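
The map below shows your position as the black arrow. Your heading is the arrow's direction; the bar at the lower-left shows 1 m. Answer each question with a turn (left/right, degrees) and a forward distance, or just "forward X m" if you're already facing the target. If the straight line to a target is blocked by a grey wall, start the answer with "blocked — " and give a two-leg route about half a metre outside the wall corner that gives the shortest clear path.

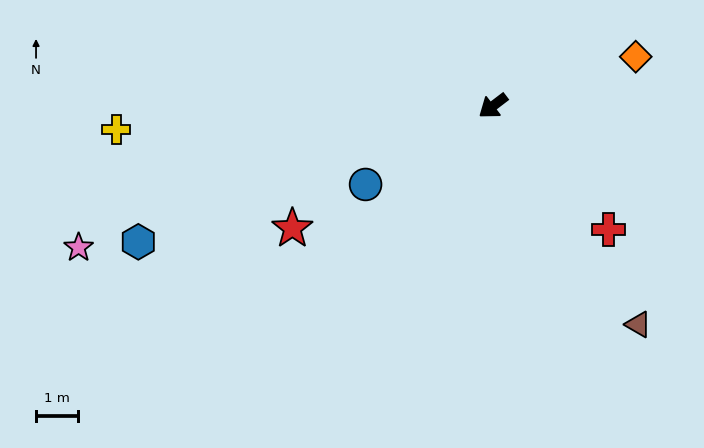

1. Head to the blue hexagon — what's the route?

turn right 16°, forward 9.0 m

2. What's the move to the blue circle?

turn right 6°, forward 3.5 m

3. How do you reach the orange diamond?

turn left 162°, forward 3.6 m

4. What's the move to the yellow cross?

turn right 34°, forward 8.9 m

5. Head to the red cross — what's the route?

turn left 96°, forward 4.0 m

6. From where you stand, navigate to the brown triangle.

turn left 86°, forward 6.2 m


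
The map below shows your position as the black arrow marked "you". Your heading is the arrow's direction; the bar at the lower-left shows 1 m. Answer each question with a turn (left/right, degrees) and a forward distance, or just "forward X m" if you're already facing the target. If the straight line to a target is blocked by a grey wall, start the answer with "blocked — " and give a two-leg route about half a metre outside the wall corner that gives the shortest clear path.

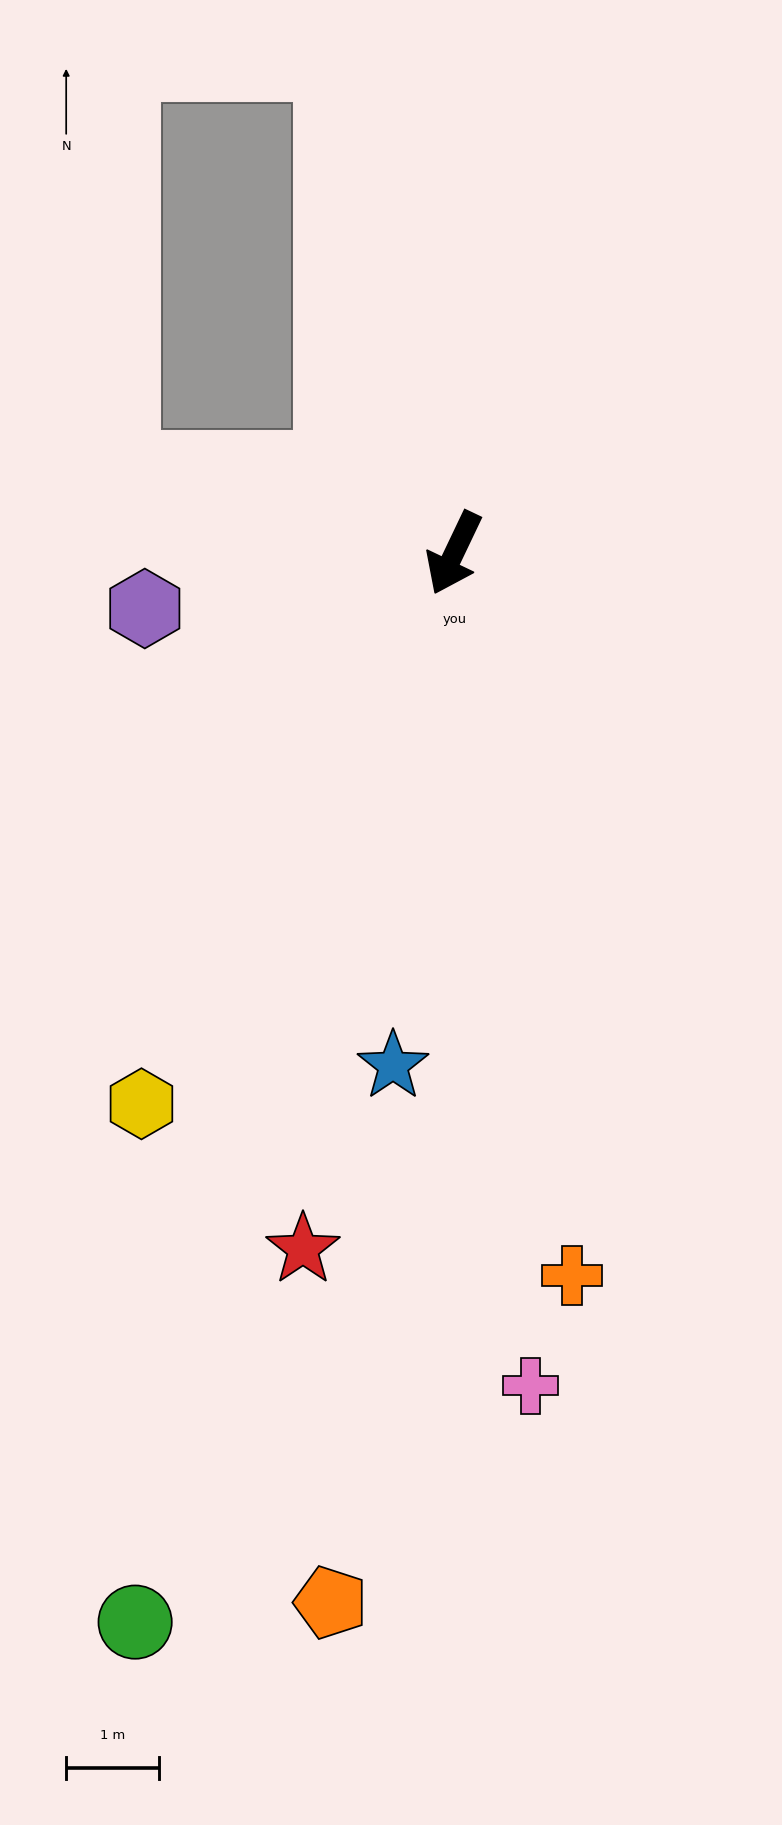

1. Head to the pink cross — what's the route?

turn left 31°, forward 9.0 m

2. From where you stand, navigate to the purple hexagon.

turn right 54°, forward 3.4 m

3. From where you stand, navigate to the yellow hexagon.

turn right 4°, forward 6.8 m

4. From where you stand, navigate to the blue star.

turn left 19°, forward 5.5 m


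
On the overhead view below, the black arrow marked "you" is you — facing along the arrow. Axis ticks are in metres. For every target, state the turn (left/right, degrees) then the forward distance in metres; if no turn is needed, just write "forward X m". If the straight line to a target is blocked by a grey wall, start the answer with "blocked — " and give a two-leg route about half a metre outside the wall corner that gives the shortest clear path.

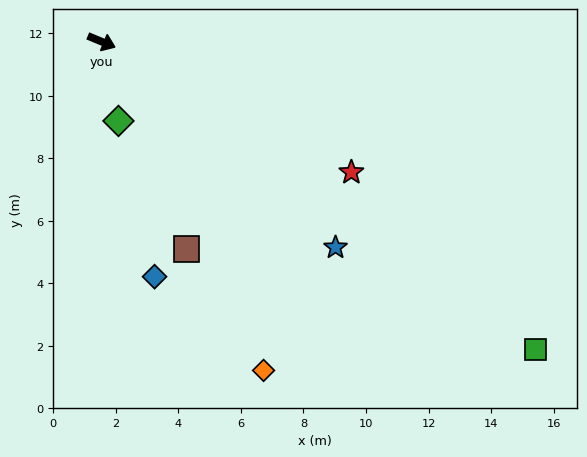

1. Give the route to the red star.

turn right 5°, forward 9.0 m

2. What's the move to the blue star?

turn right 19°, forward 10.0 m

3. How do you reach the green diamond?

turn right 56°, forward 2.6 m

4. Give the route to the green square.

turn right 13°, forward 17.0 m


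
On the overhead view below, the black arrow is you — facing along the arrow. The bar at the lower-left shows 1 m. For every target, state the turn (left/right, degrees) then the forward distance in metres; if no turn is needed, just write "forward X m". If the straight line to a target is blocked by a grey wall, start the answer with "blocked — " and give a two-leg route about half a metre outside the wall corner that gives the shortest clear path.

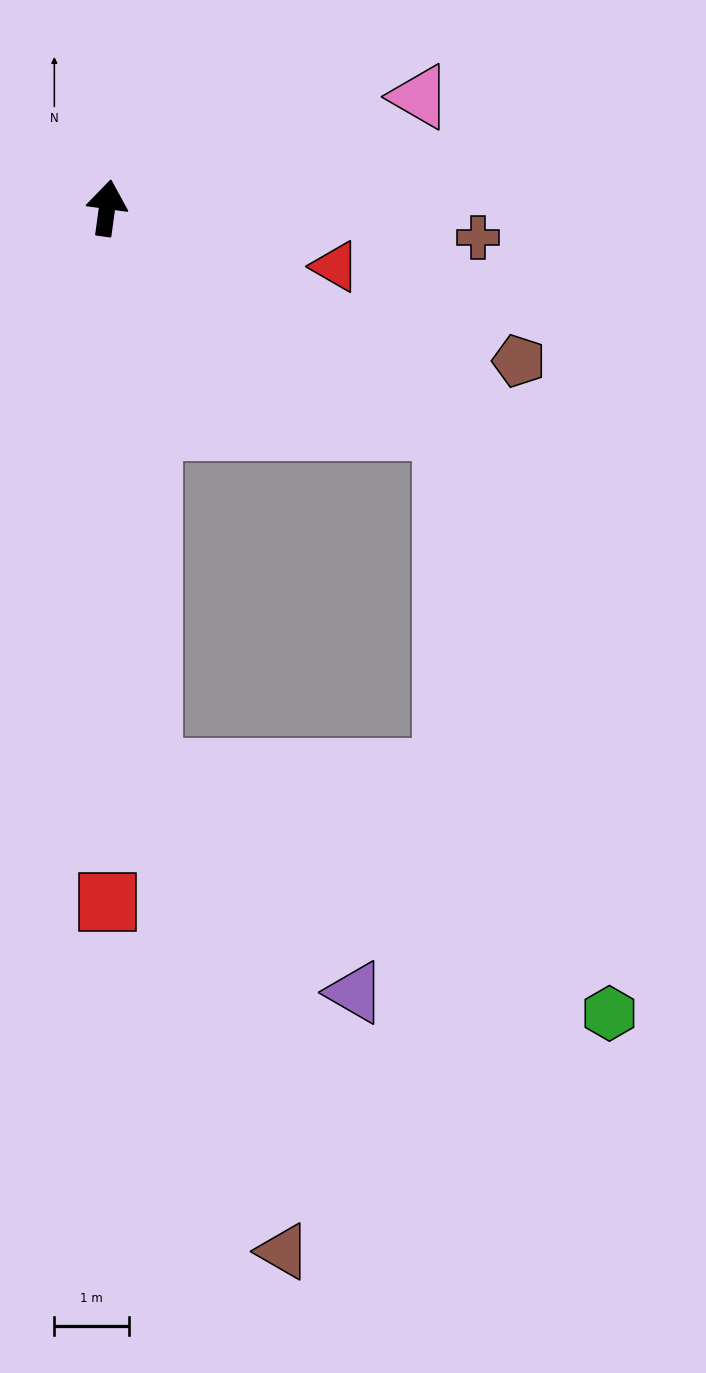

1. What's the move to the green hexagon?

blocked — turn right 115°, forward 5.4 m, then turn right 42°, forward 8.1 m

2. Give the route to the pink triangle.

turn right 63°, forward 4.4 m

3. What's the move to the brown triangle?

blocked — turn right 168°, forward 7.5 m, then turn left 11°, forward 6.7 m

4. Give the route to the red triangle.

turn right 97°, forward 3.1 m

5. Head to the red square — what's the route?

turn right 172°, forward 9.3 m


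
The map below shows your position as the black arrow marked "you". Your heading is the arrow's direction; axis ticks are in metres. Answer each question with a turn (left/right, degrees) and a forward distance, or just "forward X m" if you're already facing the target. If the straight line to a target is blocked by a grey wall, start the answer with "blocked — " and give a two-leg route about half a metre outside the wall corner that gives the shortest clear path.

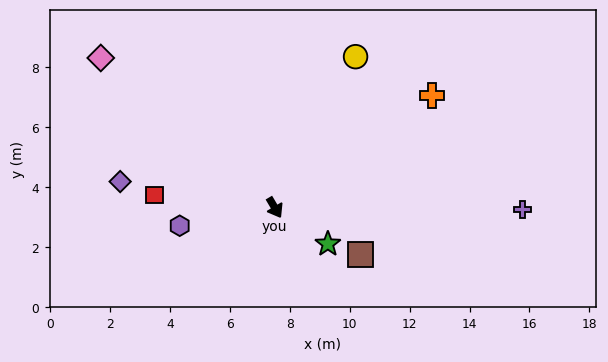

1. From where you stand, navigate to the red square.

turn right 127°, forward 4.0 m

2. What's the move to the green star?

turn left 25°, forward 2.1 m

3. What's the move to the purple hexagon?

turn right 110°, forward 3.2 m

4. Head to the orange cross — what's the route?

turn left 95°, forward 6.4 m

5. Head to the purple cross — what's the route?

turn left 59°, forward 8.3 m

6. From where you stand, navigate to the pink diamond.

turn right 161°, forward 7.7 m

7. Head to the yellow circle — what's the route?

turn left 121°, forward 5.7 m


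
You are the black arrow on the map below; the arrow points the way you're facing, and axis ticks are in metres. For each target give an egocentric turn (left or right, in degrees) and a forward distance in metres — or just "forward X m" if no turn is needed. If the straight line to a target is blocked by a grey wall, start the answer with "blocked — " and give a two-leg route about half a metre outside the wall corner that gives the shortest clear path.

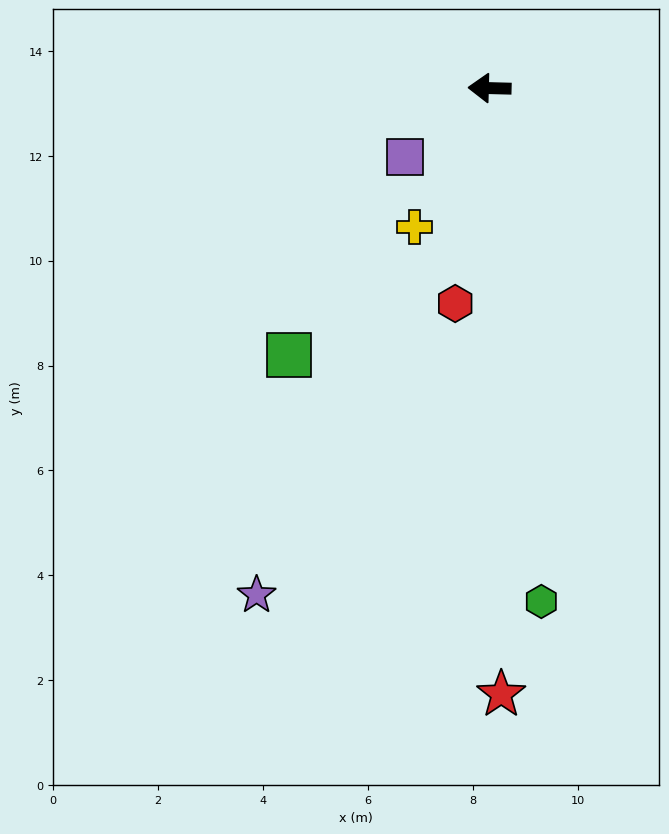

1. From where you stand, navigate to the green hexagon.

turn left 97°, forward 9.8 m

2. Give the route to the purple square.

turn left 41°, forward 2.1 m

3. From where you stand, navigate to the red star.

turn left 93°, forward 11.6 m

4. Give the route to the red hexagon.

turn left 82°, forward 4.2 m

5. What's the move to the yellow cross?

turn left 63°, forward 3.0 m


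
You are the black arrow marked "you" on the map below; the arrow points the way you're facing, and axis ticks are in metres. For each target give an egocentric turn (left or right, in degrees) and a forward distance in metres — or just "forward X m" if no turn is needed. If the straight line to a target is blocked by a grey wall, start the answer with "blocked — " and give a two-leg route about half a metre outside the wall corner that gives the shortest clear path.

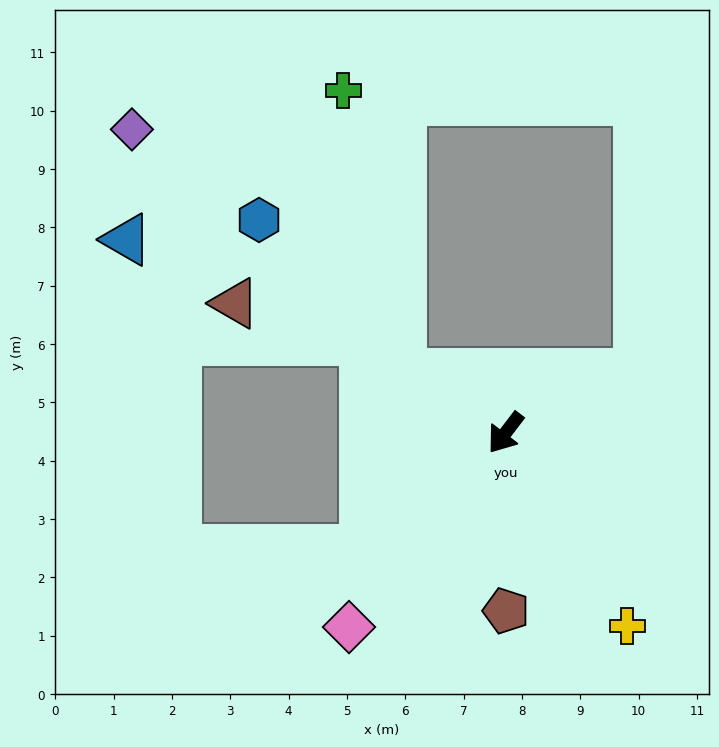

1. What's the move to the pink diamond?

forward 4.3 m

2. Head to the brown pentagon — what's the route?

turn left 38°, forward 3.0 m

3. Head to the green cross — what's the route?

blocked — turn right 83°, forward 2.1 m, then turn right 48°, forward 4.9 m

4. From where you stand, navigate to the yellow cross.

turn left 70°, forward 3.9 m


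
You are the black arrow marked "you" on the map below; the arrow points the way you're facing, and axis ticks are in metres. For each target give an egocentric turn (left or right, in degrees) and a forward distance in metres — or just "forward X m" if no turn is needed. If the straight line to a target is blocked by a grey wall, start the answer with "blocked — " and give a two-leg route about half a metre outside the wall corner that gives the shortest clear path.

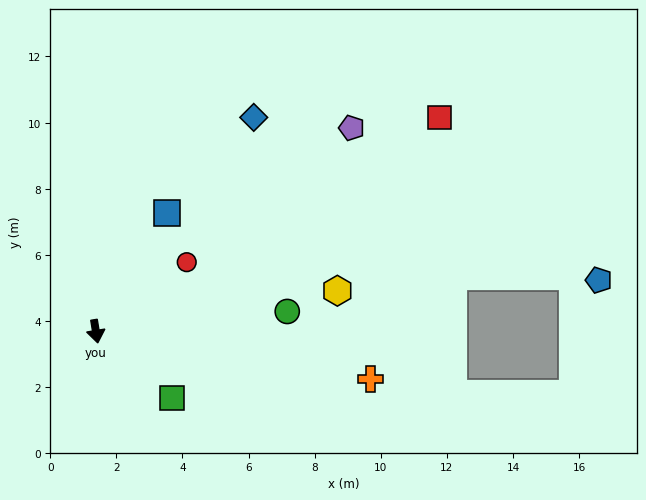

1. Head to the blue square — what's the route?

turn left 140°, forward 4.2 m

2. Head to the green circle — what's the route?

turn left 87°, forward 5.8 m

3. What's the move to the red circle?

turn left 118°, forward 3.5 m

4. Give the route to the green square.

turn left 39°, forward 3.1 m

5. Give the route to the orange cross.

turn left 71°, forward 8.4 m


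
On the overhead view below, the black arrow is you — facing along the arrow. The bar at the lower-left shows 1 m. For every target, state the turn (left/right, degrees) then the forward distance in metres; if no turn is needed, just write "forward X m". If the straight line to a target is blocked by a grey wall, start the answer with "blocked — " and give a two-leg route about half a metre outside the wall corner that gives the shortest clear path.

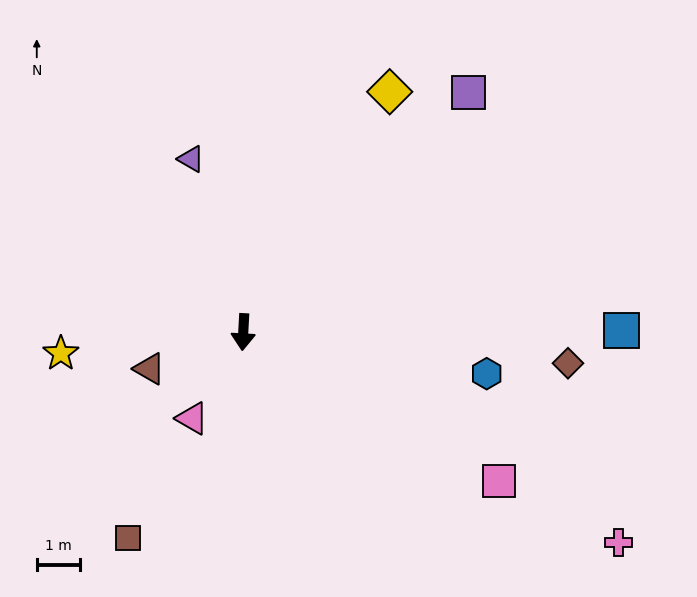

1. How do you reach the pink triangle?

turn right 28°, forward 2.3 m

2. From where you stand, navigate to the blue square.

turn left 93°, forward 8.8 m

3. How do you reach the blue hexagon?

turn left 83°, forward 5.8 m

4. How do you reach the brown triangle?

turn right 66°, forward 2.4 m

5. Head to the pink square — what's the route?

turn left 63°, forward 6.9 m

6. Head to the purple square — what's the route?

turn left 140°, forward 7.7 m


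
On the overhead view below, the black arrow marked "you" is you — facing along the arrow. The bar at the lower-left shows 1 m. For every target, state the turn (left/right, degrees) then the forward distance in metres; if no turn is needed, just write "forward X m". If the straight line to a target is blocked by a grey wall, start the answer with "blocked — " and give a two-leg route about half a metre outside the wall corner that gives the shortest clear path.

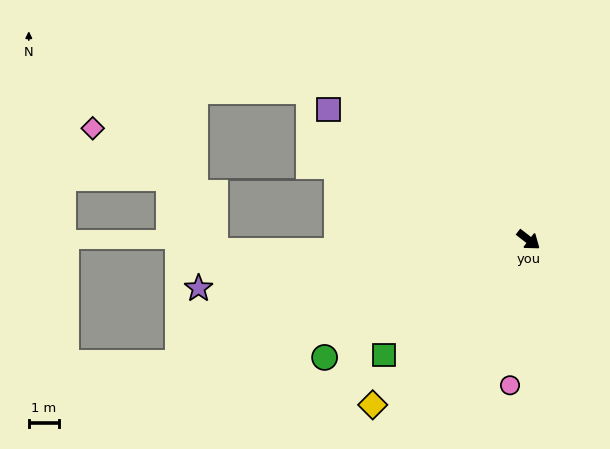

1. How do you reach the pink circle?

turn right 59°, forward 4.8 m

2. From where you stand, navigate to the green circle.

turn right 112°, forward 7.7 m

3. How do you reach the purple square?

turn right 175°, forward 7.8 m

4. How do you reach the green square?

turn right 104°, forward 6.0 m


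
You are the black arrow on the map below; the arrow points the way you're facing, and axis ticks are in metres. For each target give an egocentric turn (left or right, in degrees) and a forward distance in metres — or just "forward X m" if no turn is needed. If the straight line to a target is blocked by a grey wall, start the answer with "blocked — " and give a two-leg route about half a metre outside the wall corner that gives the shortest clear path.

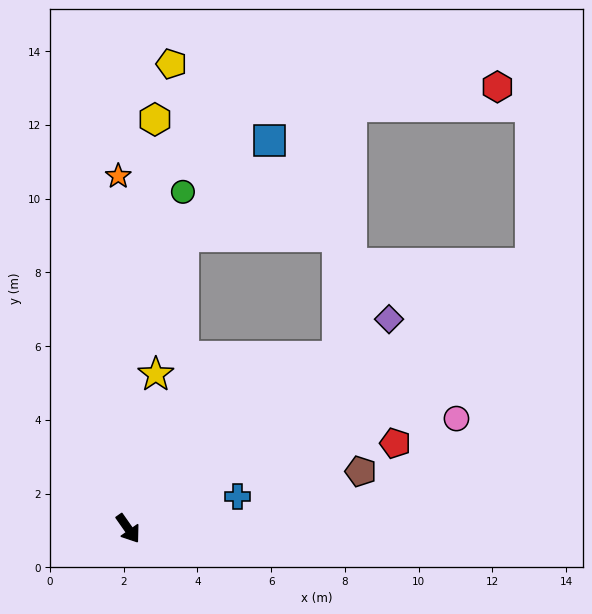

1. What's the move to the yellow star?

turn left 135°, forward 4.3 m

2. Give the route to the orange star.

turn left 147°, forward 9.6 m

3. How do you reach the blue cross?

turn left 71°, forward 3.1 m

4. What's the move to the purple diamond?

turn left 94°, forward 9.1 m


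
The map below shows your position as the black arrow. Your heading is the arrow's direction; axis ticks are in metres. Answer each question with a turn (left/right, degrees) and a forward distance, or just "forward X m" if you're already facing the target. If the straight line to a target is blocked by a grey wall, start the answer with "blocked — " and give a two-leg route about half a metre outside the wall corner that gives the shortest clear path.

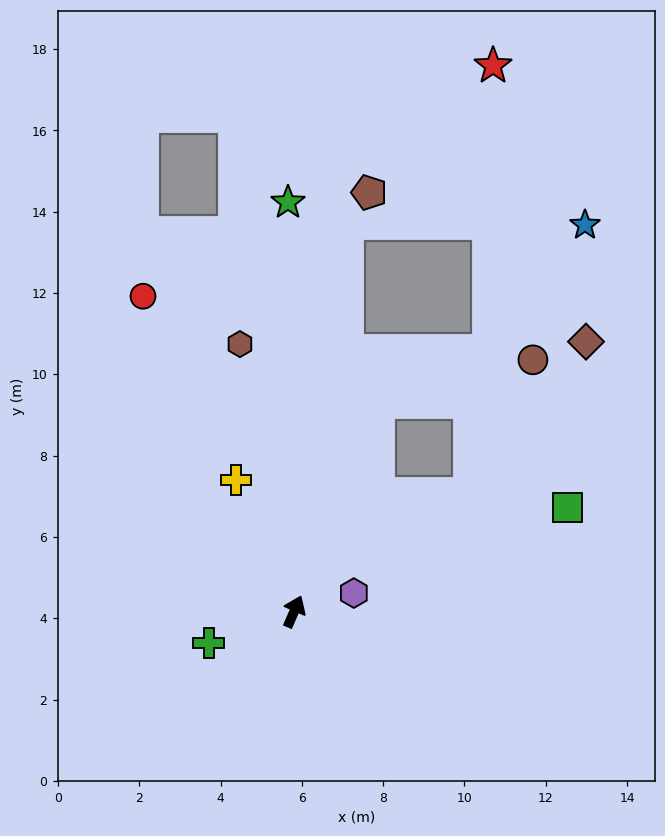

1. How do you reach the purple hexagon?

turn right 49°, forward 1.5 m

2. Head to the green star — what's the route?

turn left 24°, forward 10.1 m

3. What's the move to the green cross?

turn left 134°, forward 2.2 m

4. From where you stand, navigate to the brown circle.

blocked — forward 5.5 m, then turn right 51°, forward 4.0 m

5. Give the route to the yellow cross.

turn left 47°, forward 3.5 m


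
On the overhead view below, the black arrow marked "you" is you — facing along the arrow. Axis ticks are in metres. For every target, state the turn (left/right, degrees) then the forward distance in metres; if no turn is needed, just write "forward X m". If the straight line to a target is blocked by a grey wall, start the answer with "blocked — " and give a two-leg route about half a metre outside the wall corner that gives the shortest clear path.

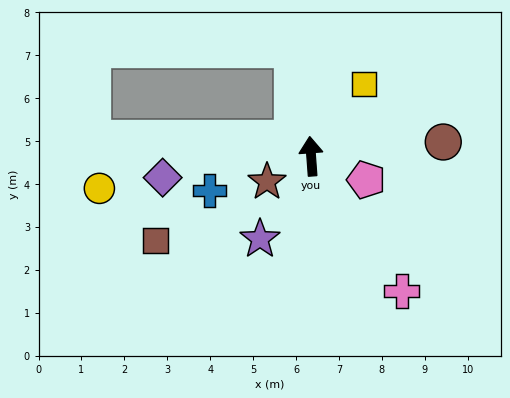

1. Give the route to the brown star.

turn left 116°, forward 1.2 m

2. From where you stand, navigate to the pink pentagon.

turn right 117°, forward 1.4 m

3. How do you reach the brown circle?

turn right 88°, forward 3.1 m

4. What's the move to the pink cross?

turn right 150°, forward 3.8 m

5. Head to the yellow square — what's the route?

turn right 40°, forward 2.1 m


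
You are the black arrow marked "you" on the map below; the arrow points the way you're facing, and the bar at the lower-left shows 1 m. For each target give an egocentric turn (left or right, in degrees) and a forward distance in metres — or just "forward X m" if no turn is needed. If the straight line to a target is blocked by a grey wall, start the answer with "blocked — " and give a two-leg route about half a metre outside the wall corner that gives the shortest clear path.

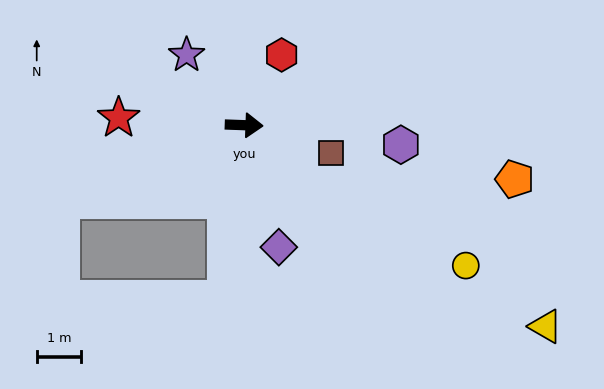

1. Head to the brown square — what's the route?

turn right 16°, forward 2.1 m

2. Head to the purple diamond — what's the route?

turn right 72°, forward 2.9 m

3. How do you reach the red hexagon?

turn left 64°, forward 1.8 m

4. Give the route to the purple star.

turn left 131°, forward 2.1 m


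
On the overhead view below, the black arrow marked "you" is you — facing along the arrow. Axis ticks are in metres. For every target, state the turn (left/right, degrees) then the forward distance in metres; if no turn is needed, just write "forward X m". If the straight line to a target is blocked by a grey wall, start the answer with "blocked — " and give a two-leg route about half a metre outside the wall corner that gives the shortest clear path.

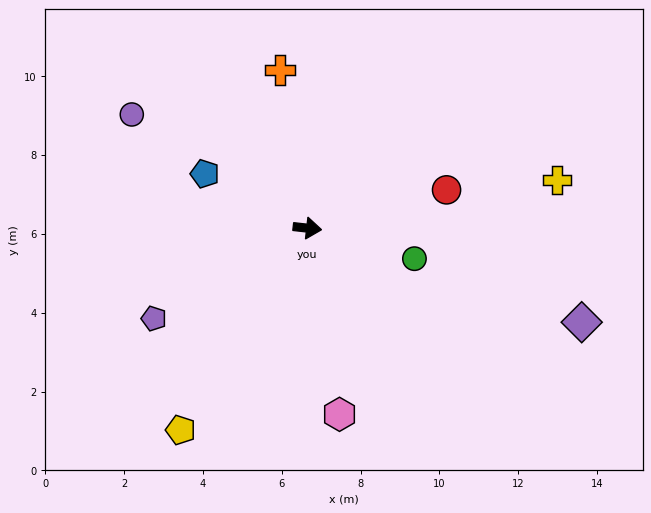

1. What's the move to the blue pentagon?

turn left 158°, forward 2.9 m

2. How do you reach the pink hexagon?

turn right 74°, forward 4.8 m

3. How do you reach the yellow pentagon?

turn right 116°, forward 6.0 m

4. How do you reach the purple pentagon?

turn right 143°, forward 4.5 m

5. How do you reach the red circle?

turn left 22°, forward 3.7 m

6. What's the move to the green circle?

turn right 10°, forward 2.8 m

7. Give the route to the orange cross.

turn left 106°, forward 4.1 m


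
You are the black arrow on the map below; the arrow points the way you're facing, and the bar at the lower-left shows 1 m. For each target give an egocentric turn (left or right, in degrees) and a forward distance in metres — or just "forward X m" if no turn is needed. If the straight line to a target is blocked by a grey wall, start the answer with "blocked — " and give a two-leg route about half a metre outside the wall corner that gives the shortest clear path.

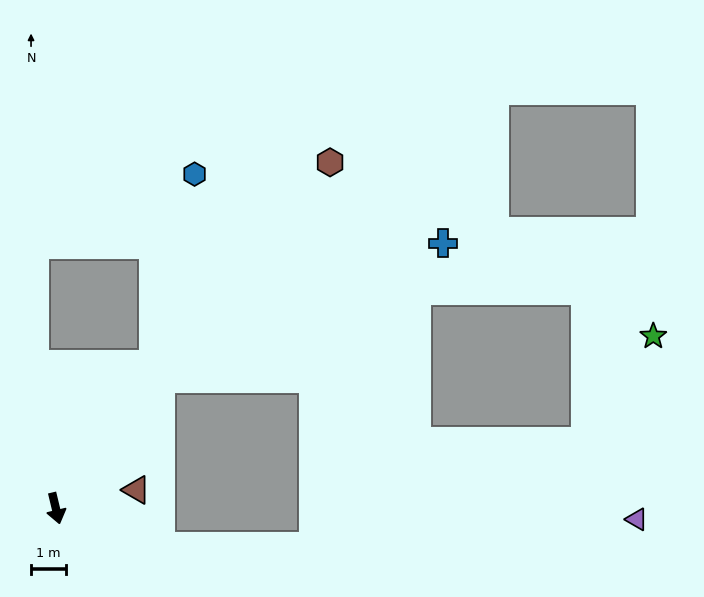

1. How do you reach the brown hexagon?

turn left 128°, forward 12.7 m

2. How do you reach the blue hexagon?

blocked — turn left 132°, forward 5.0 m, then turn left 23°, forward 5.6 m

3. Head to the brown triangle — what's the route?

turn left 89°, forward 2.4 m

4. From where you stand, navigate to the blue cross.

blocked — turn left 128°, forward 4.8 m, then turn right 26°, forward 9.0 m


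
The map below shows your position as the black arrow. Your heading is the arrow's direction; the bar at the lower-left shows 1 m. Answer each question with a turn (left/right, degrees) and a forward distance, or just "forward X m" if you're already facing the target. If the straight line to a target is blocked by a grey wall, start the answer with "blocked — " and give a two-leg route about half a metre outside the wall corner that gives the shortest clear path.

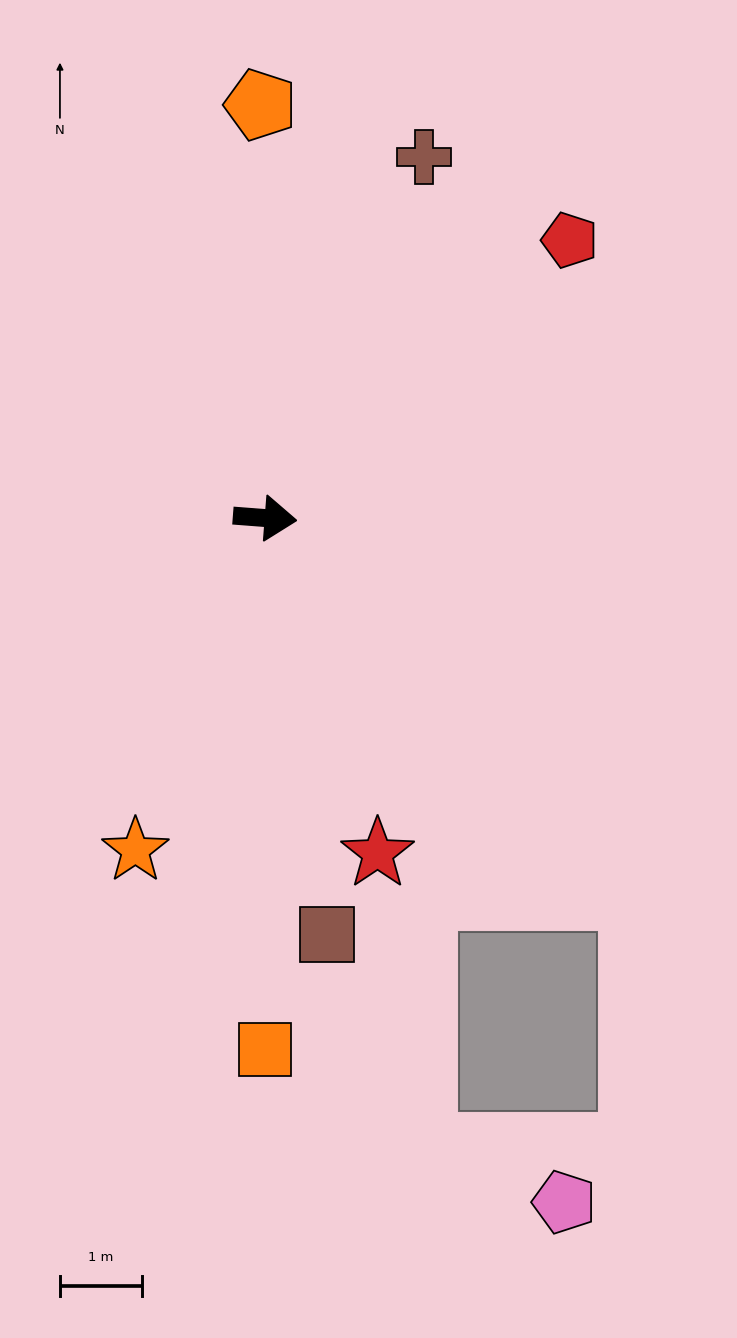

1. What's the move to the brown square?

turn right 77°, forward 5.1 m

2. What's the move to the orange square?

turn right 86°, forward 6.5 m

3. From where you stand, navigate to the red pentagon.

turn left 47°, forward 5.0 m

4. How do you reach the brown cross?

turn left 71°, forward 4.8 m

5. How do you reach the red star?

turn right 67°, forward 4.3 m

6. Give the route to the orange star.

turn right 107°, forward 4.3 m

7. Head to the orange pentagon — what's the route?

turn left 95°, forward 5.0 m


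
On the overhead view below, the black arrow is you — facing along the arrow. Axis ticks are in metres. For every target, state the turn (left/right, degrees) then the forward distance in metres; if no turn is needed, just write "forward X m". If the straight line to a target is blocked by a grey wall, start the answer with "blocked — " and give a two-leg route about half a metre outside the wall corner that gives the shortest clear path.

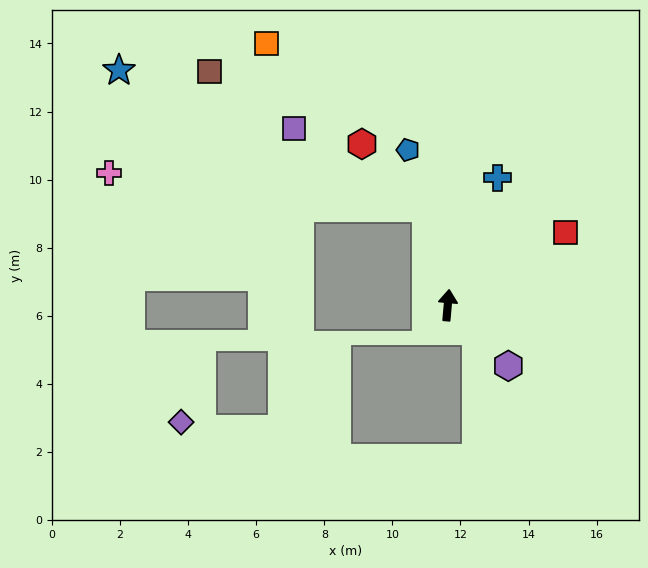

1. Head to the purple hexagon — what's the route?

turn right 130°, forward 2.5 m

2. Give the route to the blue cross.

turn right 16°, forward 4.0 m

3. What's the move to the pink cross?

blocked — turn left 17°, forward 2.9 m, then turn left 72°, forward 9.4 m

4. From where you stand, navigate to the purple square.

blocked — turn left 17°, forward 2.9 m, then turn left 47°, forward 4.5 m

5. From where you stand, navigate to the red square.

turn right 53°, forward 4.1 m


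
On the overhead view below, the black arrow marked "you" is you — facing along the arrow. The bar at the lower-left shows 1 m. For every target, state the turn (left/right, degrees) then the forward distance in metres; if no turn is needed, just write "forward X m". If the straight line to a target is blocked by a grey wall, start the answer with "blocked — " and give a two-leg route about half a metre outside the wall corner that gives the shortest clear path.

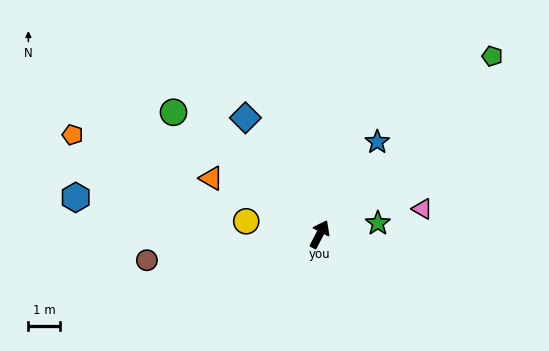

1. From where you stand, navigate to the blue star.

turn right 5°, forward 3.4 m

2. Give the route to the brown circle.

turn left 126°, forward 5.5 m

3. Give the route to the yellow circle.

turn left 107°, forward 2.4 m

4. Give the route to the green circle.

turn left 78°, forward 6.0 m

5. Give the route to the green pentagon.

turn right 17°, forward 7.8 m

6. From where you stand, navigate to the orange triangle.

turn left 90°, forward 3.9 m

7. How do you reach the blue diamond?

turn left 60°, forward 4.4 m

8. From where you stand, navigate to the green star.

turn right 52°, forward 1.9 m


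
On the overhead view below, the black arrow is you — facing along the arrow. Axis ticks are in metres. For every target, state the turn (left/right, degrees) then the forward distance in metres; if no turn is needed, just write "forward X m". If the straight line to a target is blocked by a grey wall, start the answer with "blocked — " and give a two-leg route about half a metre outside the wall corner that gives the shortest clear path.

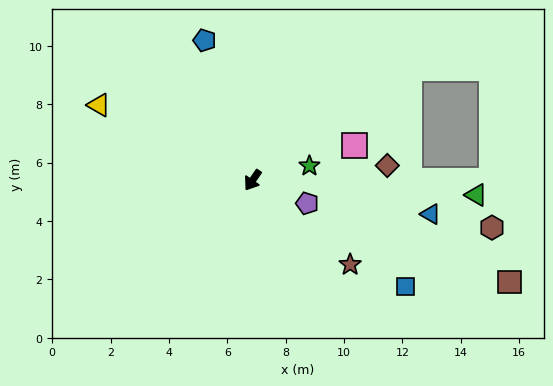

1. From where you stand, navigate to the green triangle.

turn left 121°, forward 7.7 m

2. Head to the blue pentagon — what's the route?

turn right 126°, forward 5.1 m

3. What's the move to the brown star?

turn left 84°, forward 4.4 m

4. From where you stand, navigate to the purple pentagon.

turn left 102°, forward 2.0 m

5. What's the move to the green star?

turn left 139°, forward 2.0 m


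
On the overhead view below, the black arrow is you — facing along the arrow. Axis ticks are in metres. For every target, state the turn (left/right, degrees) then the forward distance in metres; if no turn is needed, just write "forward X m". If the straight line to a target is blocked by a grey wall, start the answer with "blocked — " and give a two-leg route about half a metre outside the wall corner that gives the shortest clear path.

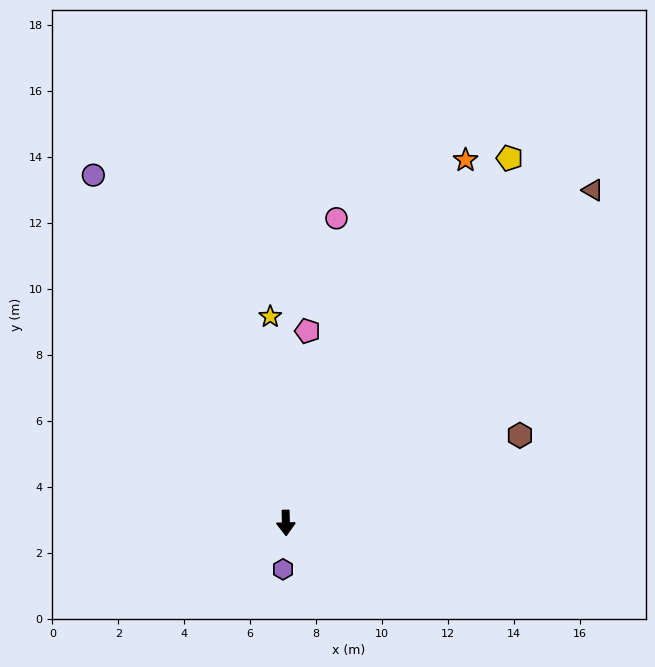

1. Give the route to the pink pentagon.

turn left 172°, forward 5.9 m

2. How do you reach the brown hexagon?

turn left 109°, forward 7.6 m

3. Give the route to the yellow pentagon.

turn left 147°, forward 13.0 m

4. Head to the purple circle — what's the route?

turn right 152°, forward 12.1 m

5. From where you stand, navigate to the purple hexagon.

turn right 5°, forward 1.4 m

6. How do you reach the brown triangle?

turn left 136°, forward 13.7 m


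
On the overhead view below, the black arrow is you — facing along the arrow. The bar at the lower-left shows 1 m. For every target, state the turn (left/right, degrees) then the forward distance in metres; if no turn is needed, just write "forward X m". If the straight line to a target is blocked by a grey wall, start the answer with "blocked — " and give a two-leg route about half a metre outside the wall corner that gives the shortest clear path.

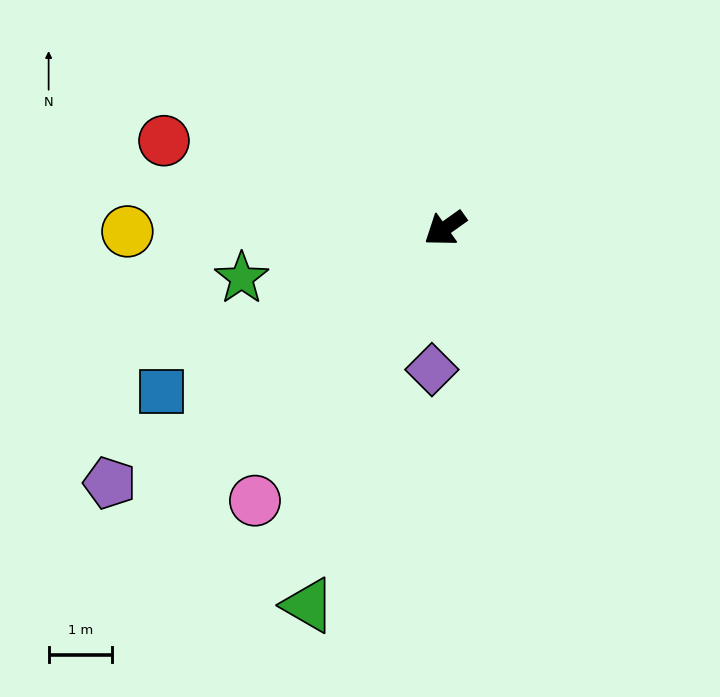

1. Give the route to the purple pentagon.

forward 6.6 m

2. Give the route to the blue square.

turn right 6°, forward 5.1 m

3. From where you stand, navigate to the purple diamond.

turn left 49°, forward 2.2 m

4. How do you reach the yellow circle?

turn right 35°, forward 5.0 m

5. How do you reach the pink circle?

turn left 20°, forward 5.2 m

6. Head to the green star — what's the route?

turn right 22°, forward 3.3 m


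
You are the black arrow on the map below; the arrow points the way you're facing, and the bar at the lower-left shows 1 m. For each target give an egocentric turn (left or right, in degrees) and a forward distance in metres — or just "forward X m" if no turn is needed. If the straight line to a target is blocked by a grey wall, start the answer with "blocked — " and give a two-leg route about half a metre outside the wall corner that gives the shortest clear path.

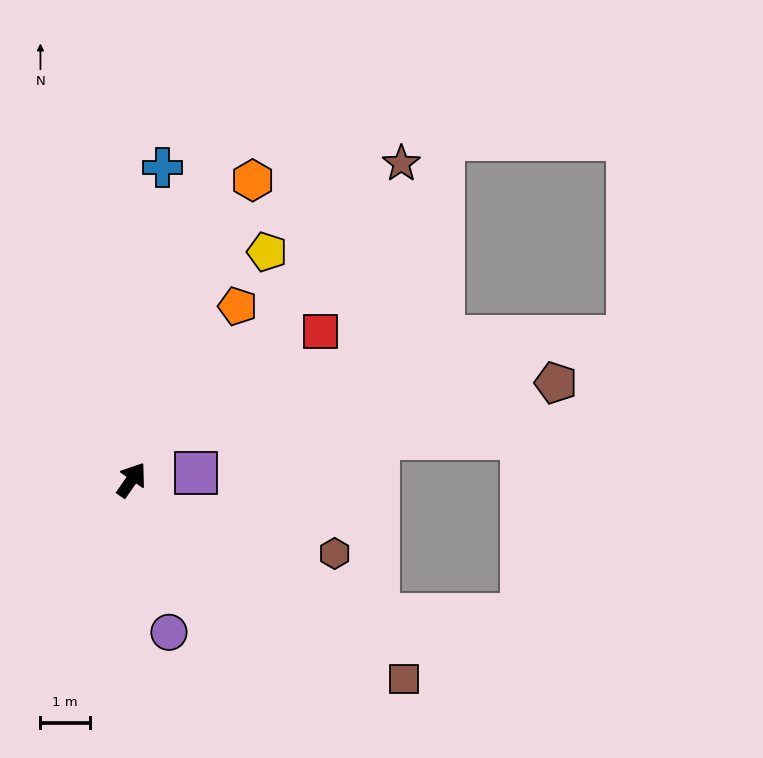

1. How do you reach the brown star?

turn right 6°, forward 8.4 m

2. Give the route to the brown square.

turn right 91°, forward 6.8 m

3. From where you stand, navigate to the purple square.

turn right 49°, forward 1.3 m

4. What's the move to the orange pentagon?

turn left 3°, forward 4.1 m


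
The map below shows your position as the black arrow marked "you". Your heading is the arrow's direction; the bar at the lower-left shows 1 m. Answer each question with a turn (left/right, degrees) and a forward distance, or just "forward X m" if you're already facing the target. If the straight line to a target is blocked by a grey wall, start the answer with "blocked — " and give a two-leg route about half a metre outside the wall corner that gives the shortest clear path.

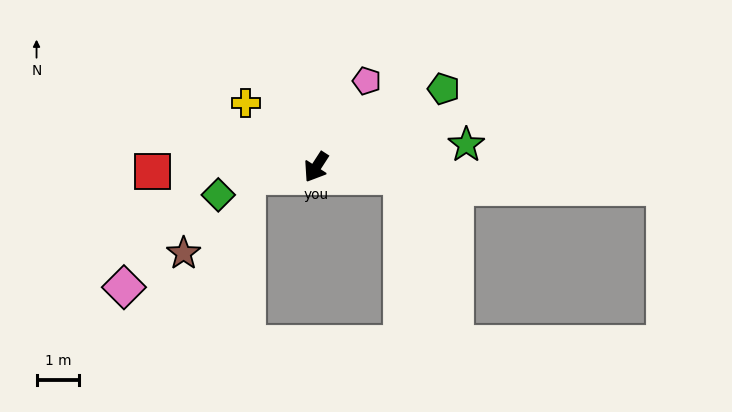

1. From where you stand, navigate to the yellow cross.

turn right 100°, forward 2.2 m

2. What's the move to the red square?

turn right 55°, forward 3.8 m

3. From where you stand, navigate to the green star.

turn left 131°, forward 3.6 m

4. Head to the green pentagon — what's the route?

turn left 154°, forward 3.5 m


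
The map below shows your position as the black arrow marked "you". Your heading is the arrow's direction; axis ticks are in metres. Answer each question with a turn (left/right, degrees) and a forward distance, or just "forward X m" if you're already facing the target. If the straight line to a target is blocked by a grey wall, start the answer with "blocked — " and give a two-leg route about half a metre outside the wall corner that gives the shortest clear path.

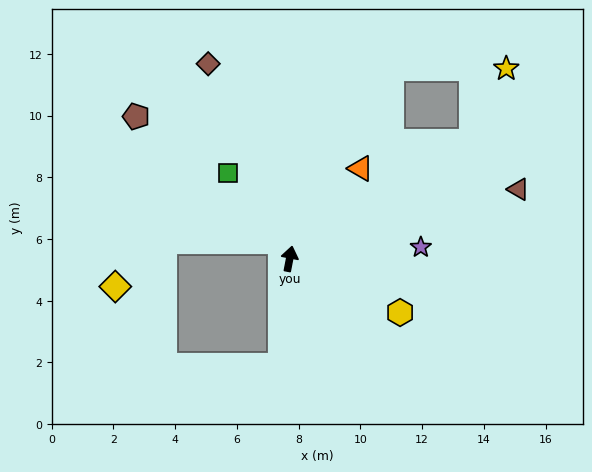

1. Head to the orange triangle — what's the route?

turn right 27°, forward 3.7 m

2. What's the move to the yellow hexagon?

turn right 105°, forward 4.0 m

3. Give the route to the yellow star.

blocked — turn right 46°, forward 7.0 m, then turn left 32°, forward 2.6 m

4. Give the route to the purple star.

turn right 74°, forward 4.3 m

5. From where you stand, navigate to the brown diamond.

turn left 34°, forward 6.8 m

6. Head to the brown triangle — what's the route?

turn right 62°, forward 7.7 m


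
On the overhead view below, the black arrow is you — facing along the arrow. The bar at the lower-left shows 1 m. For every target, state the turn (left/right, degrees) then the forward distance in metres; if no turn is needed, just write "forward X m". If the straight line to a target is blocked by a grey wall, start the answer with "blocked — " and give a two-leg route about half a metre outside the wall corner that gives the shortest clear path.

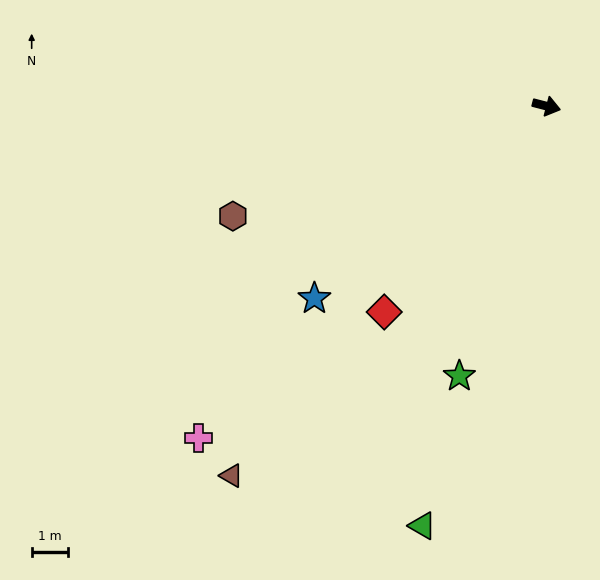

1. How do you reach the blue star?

turn right 126°, forward 8.3 m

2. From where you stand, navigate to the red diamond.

turn right 114°, forward 7.2 m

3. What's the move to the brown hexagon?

turn right 146°, forward 9.1 m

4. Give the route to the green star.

turn right 93°, forward 7.8 m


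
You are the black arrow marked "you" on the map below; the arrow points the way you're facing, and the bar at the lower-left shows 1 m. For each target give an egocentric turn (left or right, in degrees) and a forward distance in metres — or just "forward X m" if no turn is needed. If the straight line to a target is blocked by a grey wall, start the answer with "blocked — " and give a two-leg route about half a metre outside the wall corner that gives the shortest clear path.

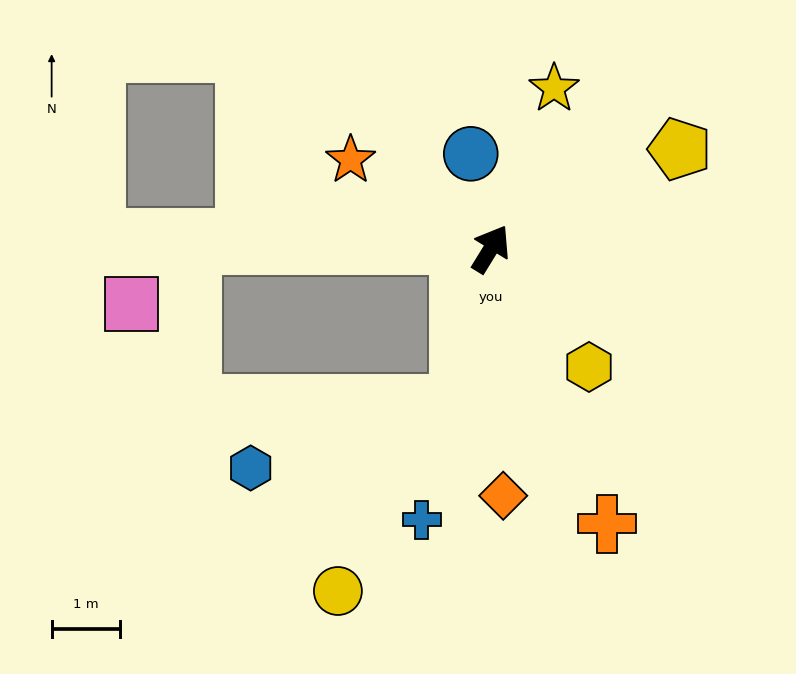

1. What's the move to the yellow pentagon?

turn right 31°, forward 3.1 m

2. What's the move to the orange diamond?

turn right 146°, forward 3.6 m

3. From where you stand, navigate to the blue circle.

turn left 44°, forward 1.4 m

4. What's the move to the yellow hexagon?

turn right 109°, forward 2.2 m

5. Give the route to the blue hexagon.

blocked — turn right 160°, forward 2.3 m, then turn right 61°, forward 3.2 m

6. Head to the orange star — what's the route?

turn left 89°, forward 2.4 m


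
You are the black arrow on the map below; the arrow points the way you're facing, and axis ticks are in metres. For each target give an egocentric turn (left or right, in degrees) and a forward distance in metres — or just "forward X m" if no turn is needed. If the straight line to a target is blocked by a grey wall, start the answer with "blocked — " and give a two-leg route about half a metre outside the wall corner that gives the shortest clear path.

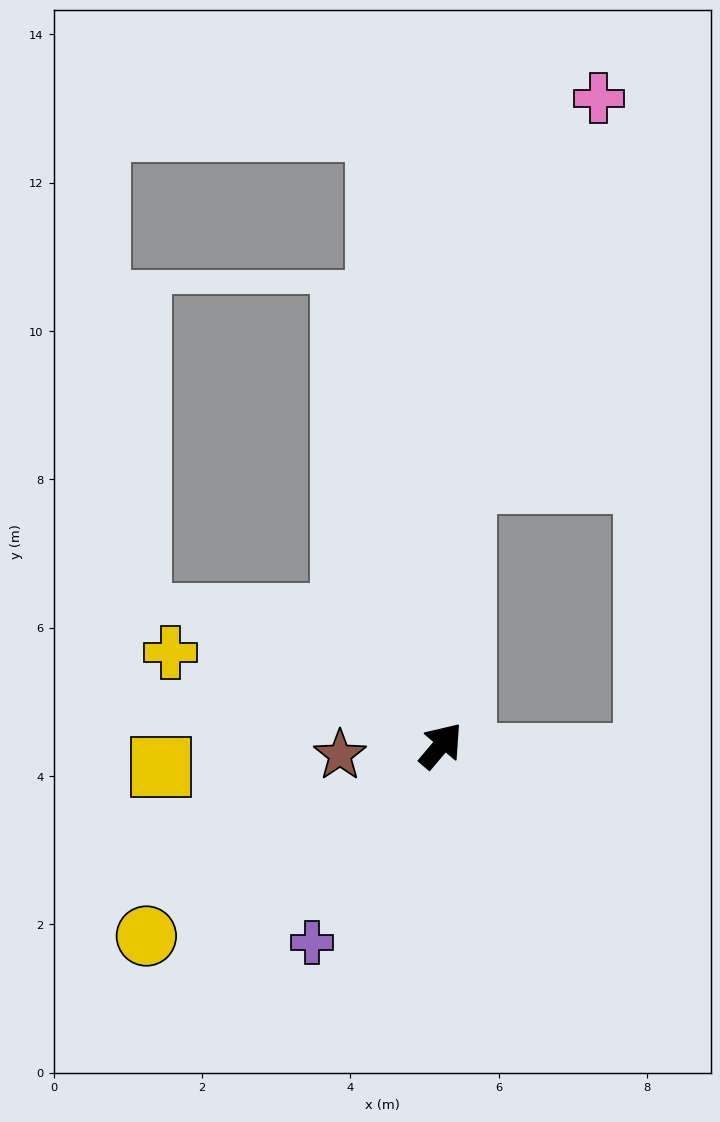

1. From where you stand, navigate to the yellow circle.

turn left 163°, forward 4.7 m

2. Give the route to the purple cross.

turn right 173°, forward 3.2 m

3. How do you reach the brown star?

turn left 136°, forward 1.4 m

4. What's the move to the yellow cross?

turn left 111°, forward 3.9 m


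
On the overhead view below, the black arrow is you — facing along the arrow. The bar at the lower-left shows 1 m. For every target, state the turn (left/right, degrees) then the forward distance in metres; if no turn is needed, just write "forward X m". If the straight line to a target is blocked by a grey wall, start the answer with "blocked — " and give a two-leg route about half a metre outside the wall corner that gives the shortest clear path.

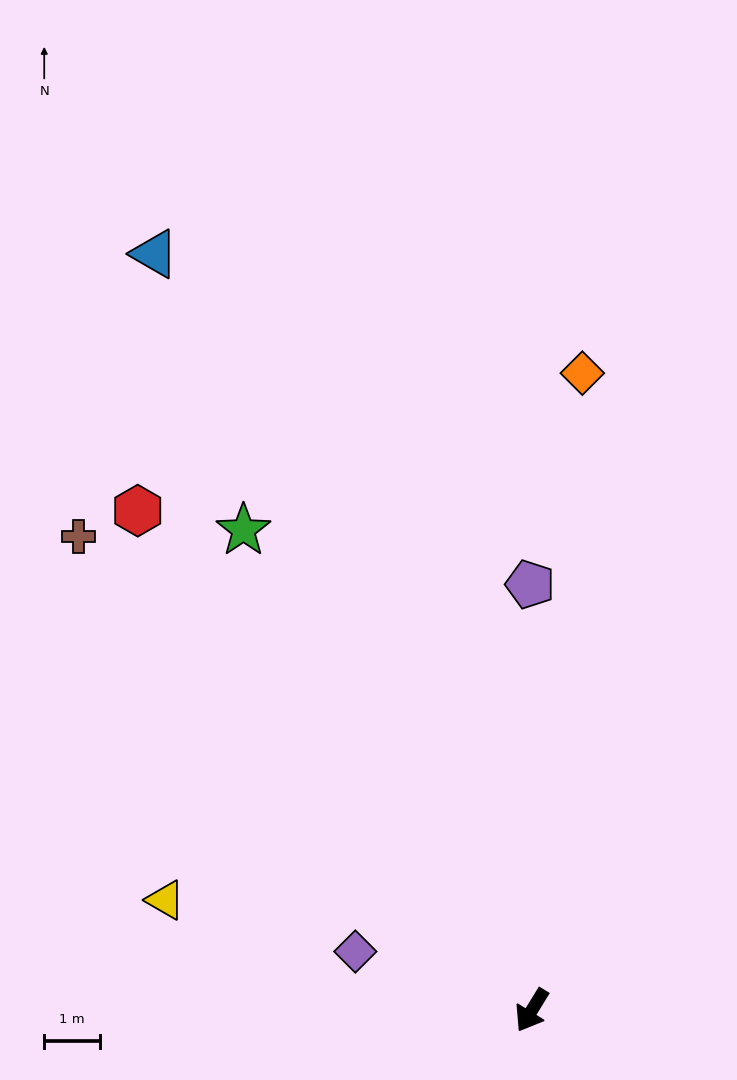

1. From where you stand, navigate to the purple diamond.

turn right 77°, forward 3.3 m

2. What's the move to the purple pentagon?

turn right 148°, forward 7.6 m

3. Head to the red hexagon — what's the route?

turn right 110°, forward 11.3 m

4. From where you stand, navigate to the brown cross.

turn right 105°, forward 11.7 m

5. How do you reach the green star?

turn right 117°, forward 10.0 m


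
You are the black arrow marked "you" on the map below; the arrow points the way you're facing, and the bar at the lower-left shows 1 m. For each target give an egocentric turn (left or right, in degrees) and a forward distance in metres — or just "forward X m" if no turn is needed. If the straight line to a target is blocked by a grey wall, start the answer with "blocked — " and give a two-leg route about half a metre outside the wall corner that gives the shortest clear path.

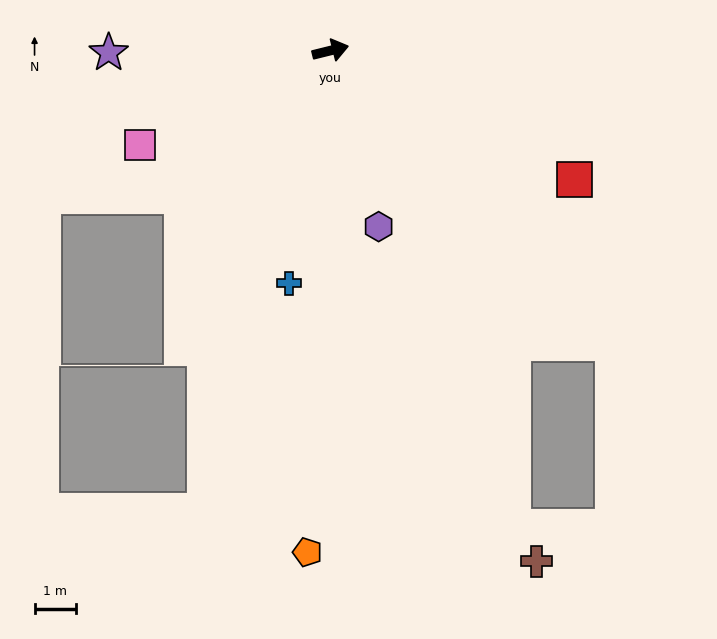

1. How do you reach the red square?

turn right 42°, forward 6.7 m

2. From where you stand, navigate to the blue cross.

turn right 114°, forward 5.8 m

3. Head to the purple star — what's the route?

turn left 167°, forward 5.4 m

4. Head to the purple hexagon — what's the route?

turn right 89°, forward 4.5 m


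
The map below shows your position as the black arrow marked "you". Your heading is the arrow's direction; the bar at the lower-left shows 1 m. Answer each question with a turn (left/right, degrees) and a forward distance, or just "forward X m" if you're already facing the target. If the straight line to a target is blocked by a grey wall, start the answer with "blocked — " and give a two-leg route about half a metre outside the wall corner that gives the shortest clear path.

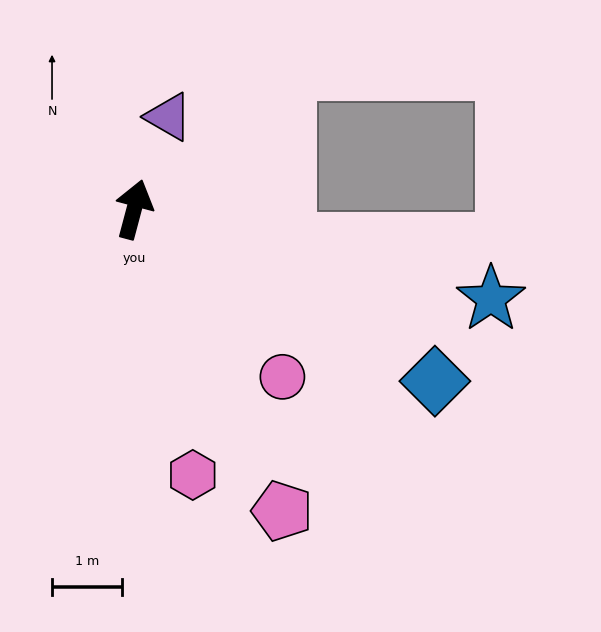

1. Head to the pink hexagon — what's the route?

turn right 153°, forward 3.9 m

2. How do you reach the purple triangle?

turn right 6°, forward 1.4 m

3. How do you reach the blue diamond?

turn right 105°, forward 5.0 m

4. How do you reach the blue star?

turn right 89°, forward 5.3 m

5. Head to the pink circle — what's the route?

turn right 124°, forward 3.2 m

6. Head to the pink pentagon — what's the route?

turn right 139°, forward 4.8 m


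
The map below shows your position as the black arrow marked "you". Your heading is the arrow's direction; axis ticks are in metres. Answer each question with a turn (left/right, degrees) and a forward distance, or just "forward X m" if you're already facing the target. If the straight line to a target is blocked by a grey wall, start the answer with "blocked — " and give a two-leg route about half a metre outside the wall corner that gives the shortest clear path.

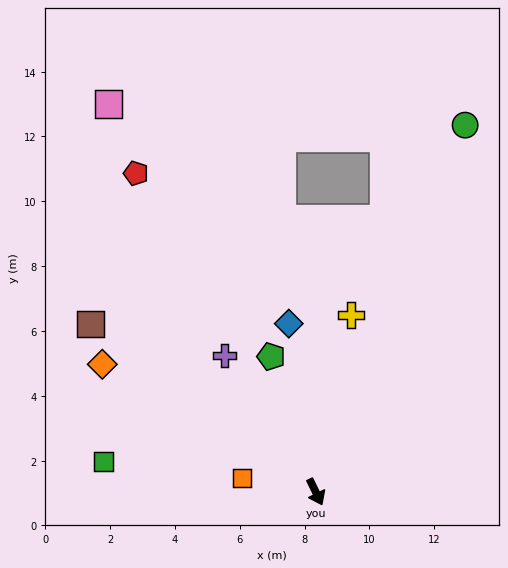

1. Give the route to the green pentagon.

turn left 172°, forward 4.4 m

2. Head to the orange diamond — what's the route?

turn right 147°, forward 7.7 m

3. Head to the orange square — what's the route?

turn right 127°, forward 2.3 m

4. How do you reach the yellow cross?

turn left 143°, forward 5.6 m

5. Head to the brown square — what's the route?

turn right 153°, forward 8.7 m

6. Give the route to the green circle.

turn left 132°, forward 12.2 m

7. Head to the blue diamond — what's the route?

turn left 163°, forward 5.3 m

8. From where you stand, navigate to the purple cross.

turn right 172°, forward 5.1 m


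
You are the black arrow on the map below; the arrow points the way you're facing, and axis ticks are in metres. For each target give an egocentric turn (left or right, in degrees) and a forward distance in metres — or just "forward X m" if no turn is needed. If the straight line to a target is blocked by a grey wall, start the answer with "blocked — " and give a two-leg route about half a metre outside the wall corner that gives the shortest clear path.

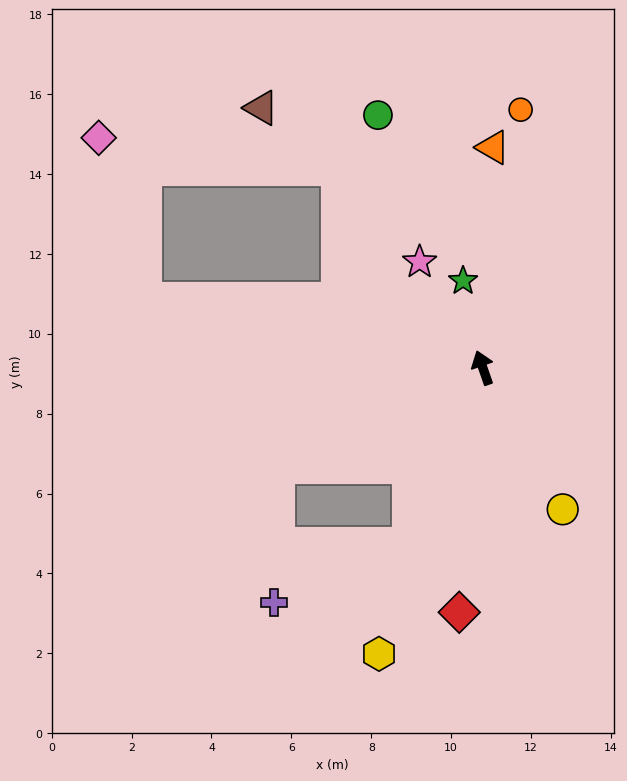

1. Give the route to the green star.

turn right 6°, forward 2.2 m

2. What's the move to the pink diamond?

blocked — turn left 59°, forward 8.6 m, then turn right 62°, forward 4.2 m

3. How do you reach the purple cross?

blocked — turn left 138°, forward 4.8 m, then turn right 44°, forward 3.7 m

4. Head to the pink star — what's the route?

turn left 12°, forward 3.1 m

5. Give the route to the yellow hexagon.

turn left 141°, forward 7.6 m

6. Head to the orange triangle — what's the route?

turn right 22°, forward 5.5 m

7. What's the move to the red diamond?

turn left 155°, forward 6.2 m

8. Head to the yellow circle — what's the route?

turn right 170°, forward 4.1 m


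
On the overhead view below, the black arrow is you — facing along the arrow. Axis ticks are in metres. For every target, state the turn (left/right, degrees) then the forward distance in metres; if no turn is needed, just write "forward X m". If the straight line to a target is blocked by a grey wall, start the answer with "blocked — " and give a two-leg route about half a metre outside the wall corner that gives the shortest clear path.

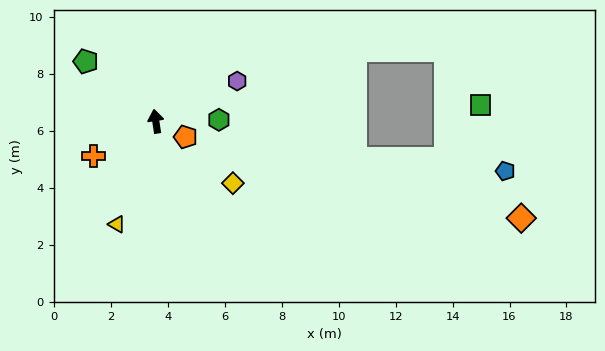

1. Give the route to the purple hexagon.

turn right 72°, forward 3.2 m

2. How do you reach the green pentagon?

turn left 41°, forward 3.2 m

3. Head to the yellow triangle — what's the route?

turn left 151°, forward 3.9 m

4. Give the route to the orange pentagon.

turn right 127°, forward 1.2 m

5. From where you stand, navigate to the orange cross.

turn left 110°, forward 2.5 m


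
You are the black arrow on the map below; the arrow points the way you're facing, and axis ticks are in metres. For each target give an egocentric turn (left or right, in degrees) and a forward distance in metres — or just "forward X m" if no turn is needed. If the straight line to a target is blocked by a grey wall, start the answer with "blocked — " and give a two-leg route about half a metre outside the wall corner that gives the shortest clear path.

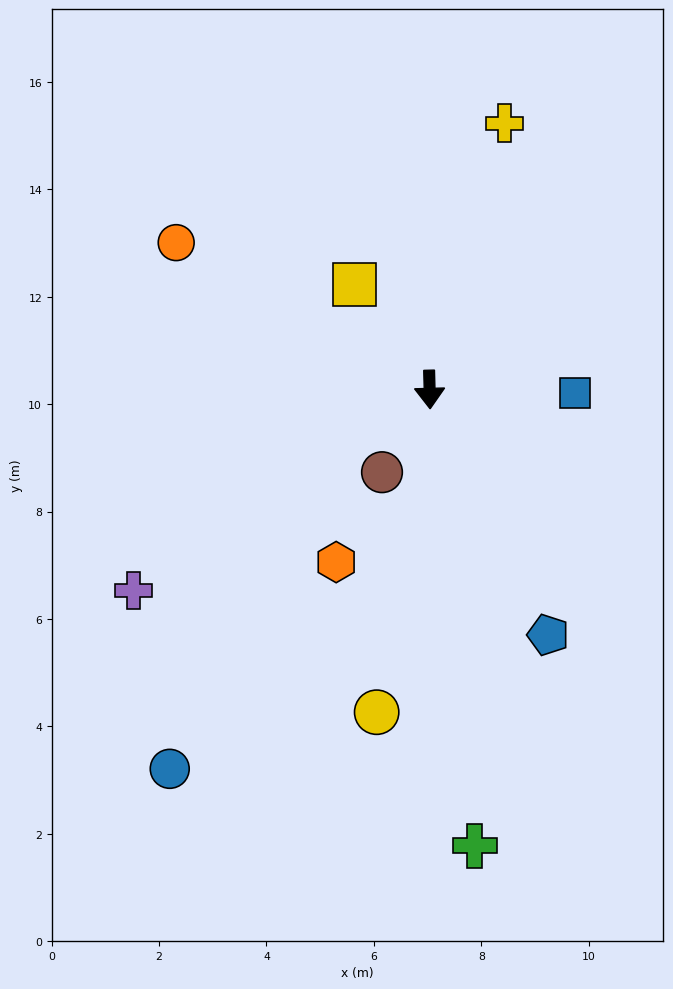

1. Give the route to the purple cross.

turn right 57°, forward 6.7 m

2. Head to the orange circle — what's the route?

turn right 122°, forward 5.5 m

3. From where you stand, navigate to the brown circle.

turn right 31°, forward 1.8 m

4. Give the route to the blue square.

turn left 87°, forward 2.7 m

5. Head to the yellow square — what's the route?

turn right 146°, forward 2.4 m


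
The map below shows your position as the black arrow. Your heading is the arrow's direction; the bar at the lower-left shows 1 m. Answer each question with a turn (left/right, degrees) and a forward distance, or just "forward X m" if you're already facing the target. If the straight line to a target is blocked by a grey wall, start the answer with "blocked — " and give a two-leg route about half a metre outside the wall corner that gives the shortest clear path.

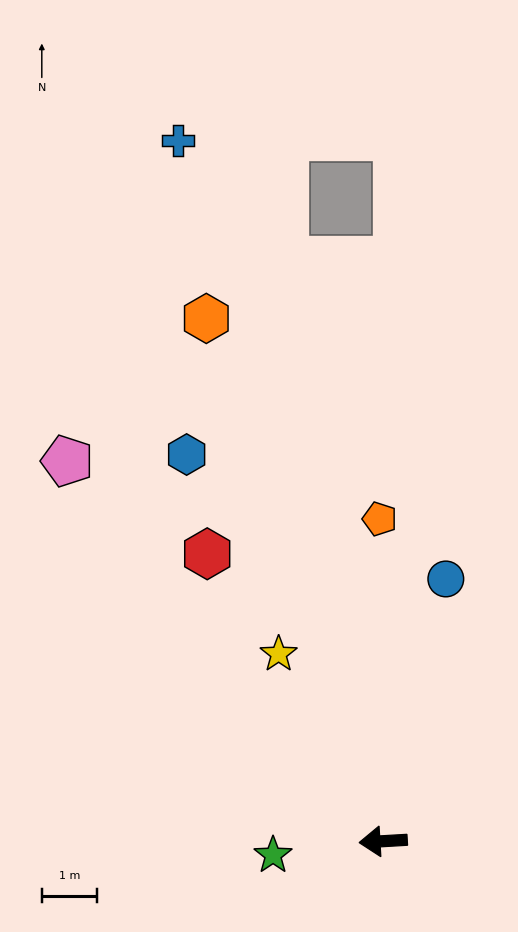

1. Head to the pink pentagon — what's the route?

turn right 54°, forward 9.0 m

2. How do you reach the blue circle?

turn right 107°, forward 4.9 m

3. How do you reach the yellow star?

turn right 64°, forward 3.9 m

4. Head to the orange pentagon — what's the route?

turn right 93°, forward 5.9 m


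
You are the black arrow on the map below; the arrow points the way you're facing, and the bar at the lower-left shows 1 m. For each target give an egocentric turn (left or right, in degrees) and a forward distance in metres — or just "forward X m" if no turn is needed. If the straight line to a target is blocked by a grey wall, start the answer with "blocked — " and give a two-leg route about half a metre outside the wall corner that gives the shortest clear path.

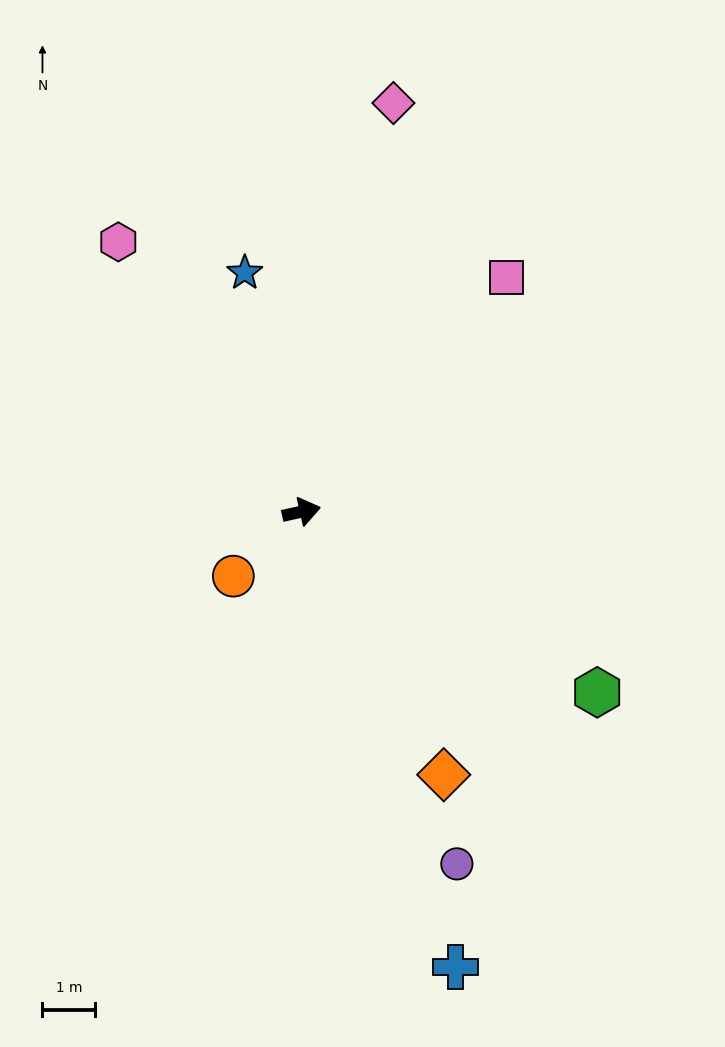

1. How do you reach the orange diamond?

turn right 74°, forward 5.7 m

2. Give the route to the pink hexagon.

turn left 112°, forward 6.2 m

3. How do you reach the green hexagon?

turn right 44°, forward 6.6 m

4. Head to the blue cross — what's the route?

turn right 84°, forward 9.1 m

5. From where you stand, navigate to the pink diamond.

turn left 65°, forward 8.0 m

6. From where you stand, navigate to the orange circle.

turn right 149°, forward 1.8 m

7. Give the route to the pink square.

turn left 36°, forward 5.9 m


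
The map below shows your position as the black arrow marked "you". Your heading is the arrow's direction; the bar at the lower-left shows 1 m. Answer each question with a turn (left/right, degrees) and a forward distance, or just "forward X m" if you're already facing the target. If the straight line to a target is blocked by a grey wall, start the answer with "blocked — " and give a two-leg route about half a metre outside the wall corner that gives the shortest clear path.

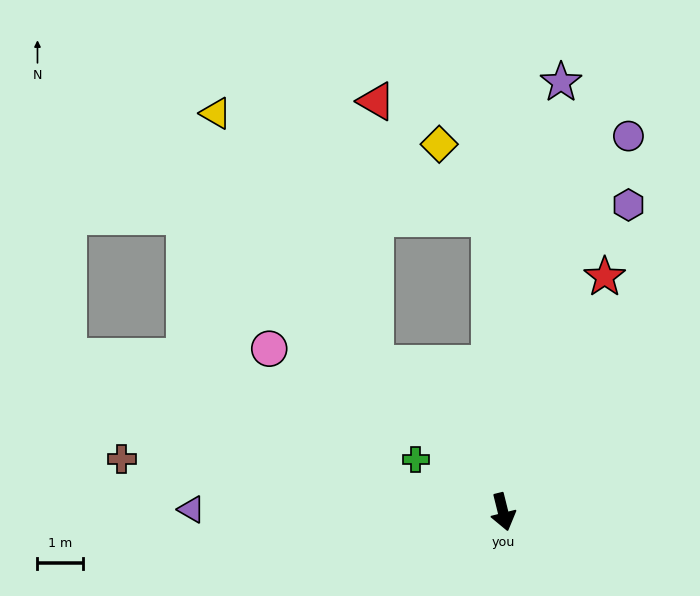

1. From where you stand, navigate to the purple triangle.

turn right 104°, forward 6.8 m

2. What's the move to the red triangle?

blocked — turn right 153°, forward 4.3 m, then turn right 41°, forward 5.8 m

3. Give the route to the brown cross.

turn right 112°, forward 8.4 m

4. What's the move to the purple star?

turn left 158°, forward 9.5 m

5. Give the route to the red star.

turn left 143°, forward 5.6 m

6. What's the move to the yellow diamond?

blocked — turn left 168°, forward 6.5 m, then turn left 33°, forward 2.0 m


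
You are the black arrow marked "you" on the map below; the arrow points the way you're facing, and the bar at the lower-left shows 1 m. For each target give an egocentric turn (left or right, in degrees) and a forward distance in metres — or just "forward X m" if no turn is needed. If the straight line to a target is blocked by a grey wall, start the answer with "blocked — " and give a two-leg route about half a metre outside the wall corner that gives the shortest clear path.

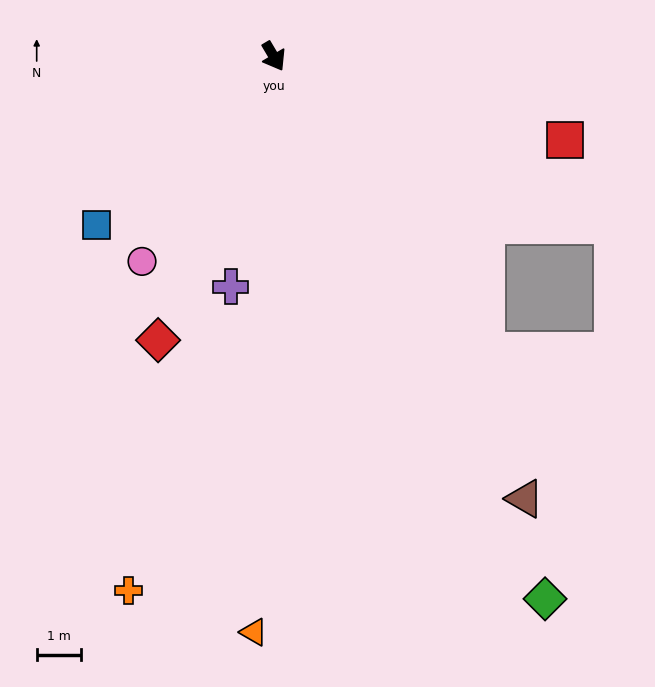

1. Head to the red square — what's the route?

turn left 43°, forward 6.8 m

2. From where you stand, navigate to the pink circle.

turn right 63°, forward 5.5 m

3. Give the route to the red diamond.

turn right 53°, forward 6.9 m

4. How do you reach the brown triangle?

forward 11.4 m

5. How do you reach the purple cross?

turn right 41°, forward 5.2 m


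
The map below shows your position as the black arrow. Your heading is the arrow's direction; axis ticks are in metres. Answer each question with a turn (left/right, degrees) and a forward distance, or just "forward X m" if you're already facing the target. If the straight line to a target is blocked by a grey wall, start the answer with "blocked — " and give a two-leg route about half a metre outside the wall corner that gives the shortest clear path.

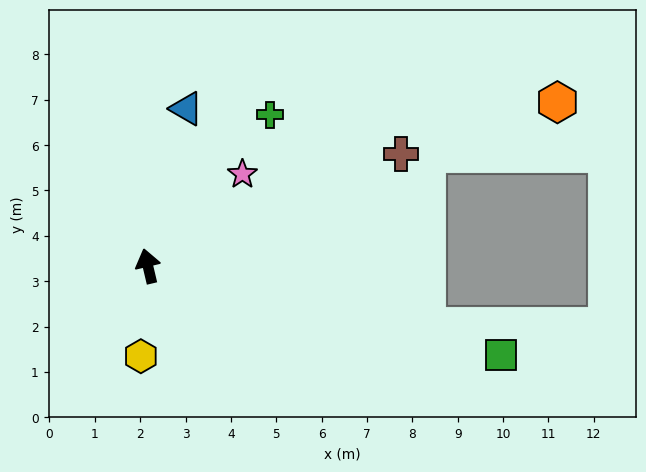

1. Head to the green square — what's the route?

turn right 117°, forward 8.0 m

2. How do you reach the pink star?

turn right 59°, forward 2.9 m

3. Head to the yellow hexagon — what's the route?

turn left 162°, forward 2.0 m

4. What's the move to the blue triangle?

turn right 27°, forward 3.6 m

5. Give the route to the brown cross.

turn right 79°, forward 6.1 m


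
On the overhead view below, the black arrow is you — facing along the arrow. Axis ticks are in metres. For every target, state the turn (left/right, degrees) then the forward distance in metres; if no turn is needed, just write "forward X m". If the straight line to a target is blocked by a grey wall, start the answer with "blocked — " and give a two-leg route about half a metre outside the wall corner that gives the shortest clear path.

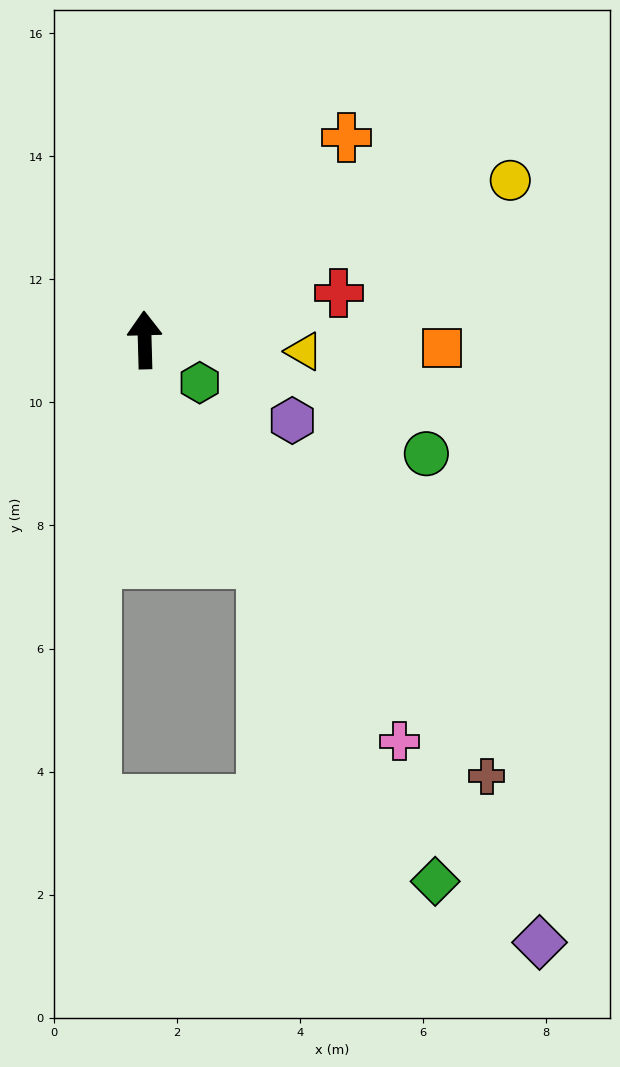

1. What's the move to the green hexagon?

turn right 129°, forward 1.1 m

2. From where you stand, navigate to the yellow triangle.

turn right 96°, forward 2.6 m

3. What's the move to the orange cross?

turn right 47°, forward 4.6 m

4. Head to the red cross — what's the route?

turn right 78°, forward 3.2 m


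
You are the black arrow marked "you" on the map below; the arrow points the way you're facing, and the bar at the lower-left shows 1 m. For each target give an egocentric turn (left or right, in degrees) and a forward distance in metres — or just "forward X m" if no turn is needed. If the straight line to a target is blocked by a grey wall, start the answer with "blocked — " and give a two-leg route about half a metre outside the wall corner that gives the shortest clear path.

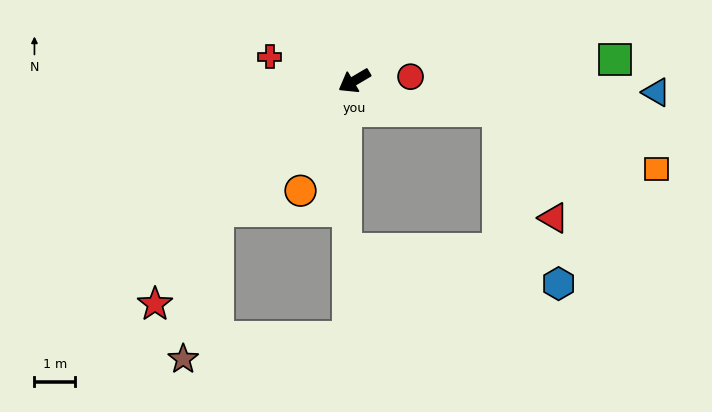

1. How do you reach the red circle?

turn left 154°, forward 1.4 m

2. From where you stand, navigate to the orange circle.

turn left 33°, forward 3.0 m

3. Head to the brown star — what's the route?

blocked — turn left 12°, forward 4.6 m, then turn left 35°, forward 3.8 m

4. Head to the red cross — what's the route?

turn right 46°, forward 2.2 m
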